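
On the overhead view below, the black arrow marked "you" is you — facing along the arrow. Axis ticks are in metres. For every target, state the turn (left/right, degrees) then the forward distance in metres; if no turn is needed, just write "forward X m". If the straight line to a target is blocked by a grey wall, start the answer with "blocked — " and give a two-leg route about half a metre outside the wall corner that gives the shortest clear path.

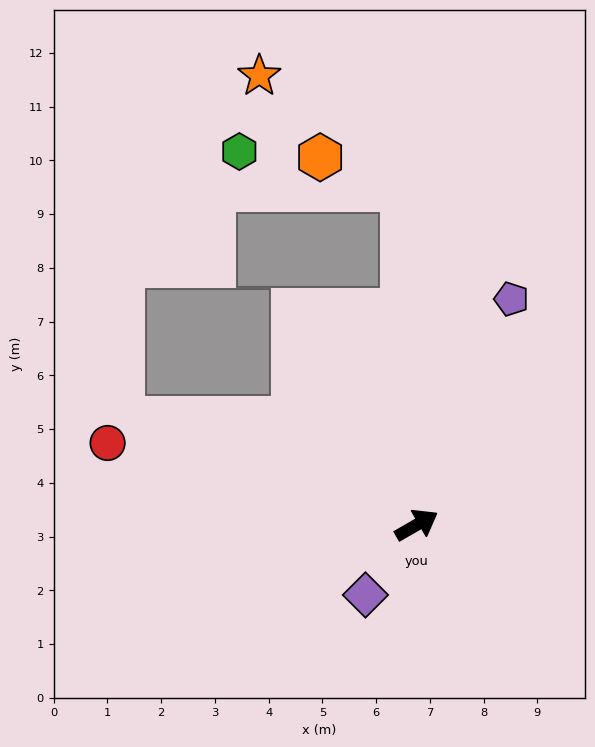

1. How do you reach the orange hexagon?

blocked — turn left 62°, forward 6.3 m, then turn left 67°, forward 1.7 m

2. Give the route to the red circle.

turn left 135°, forward 5.9 m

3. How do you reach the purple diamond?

turn right 156°, forward 1.6 m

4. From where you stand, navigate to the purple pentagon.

turn left 37°, forward 4.6 m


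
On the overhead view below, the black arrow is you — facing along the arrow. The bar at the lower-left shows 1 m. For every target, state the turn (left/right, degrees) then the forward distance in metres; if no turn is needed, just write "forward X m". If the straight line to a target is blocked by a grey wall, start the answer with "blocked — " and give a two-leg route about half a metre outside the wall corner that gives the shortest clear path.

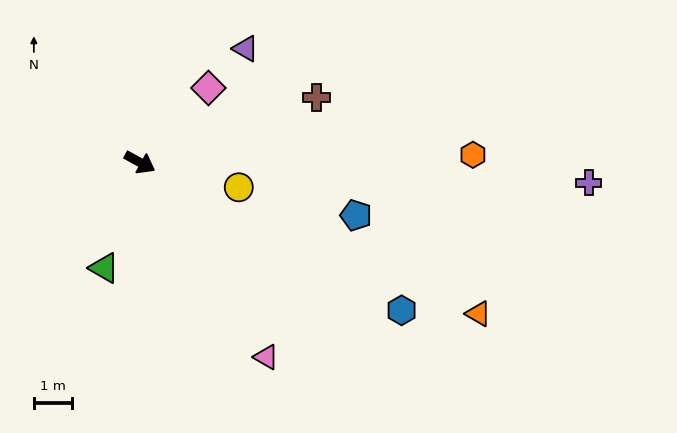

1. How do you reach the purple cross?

turn left 26°, forward 11.6 m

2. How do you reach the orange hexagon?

turn left 30°, forward 8.6 m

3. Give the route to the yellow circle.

turn left 15°, forward 2.6 m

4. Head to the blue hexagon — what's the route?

forward 7.8 m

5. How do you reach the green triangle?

turn right 80°, forward 2.9 m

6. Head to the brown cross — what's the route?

turn left 49°, forward 4.9 m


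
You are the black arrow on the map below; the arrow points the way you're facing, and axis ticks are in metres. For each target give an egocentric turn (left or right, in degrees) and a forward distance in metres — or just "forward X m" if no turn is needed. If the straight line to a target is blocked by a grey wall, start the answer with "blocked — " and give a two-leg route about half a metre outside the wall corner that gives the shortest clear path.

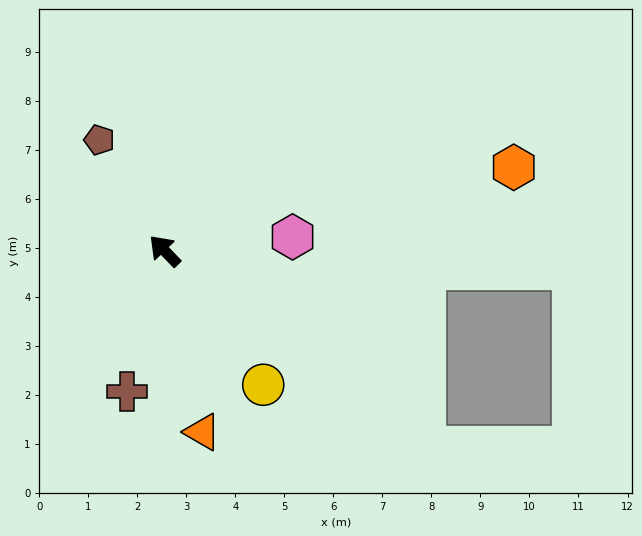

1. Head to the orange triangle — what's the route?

turn left 148°, forward 3.8 m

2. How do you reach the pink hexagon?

turn right 128°, forward 2.6 m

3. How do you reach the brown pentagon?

turn right 13°, forward 2.6 m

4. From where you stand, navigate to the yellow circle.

turn left 172°, forward 3.4 m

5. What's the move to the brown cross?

turn left 121°, forward 3.0 m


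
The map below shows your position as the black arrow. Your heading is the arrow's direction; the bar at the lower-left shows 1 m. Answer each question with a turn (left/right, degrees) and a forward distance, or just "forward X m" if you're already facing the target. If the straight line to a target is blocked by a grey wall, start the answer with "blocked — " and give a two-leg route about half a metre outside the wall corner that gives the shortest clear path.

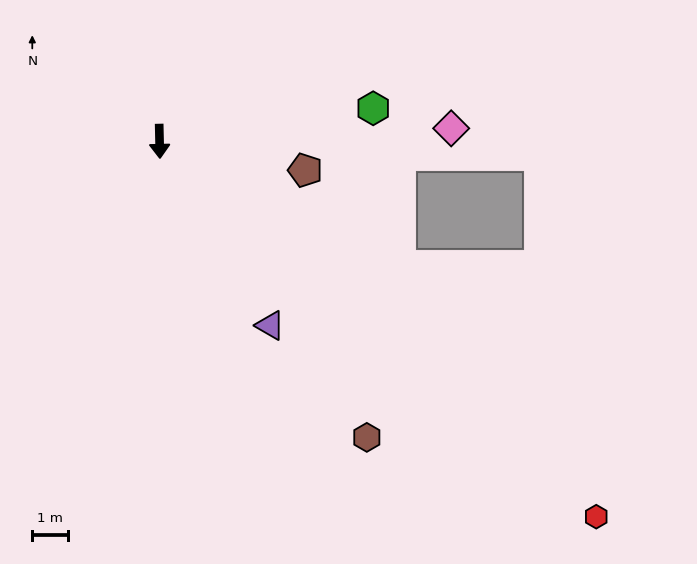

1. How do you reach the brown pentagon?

turn left 77°, forward 4.1 m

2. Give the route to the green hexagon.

turn left 97°, forward 6.0 m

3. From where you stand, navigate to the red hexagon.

turn left 48°, forward 16.1 m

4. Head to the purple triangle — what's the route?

turn left 30°, forward 6.0 m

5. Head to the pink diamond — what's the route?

turn left 91°, forward 8.1 m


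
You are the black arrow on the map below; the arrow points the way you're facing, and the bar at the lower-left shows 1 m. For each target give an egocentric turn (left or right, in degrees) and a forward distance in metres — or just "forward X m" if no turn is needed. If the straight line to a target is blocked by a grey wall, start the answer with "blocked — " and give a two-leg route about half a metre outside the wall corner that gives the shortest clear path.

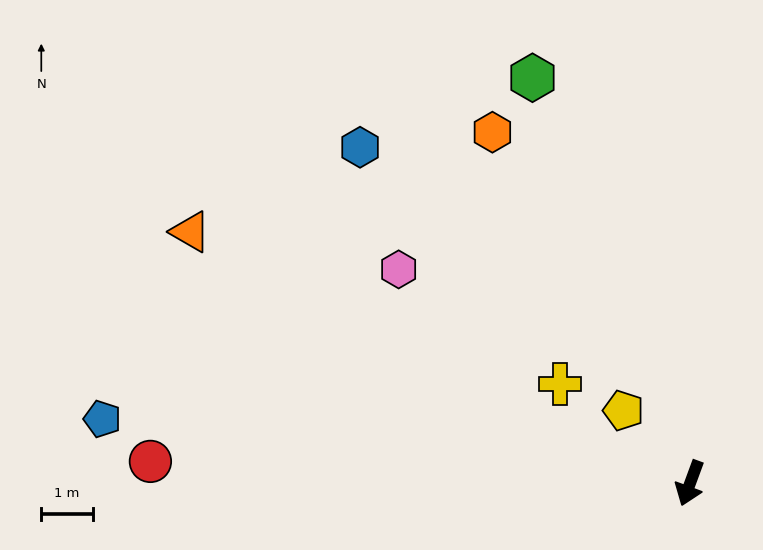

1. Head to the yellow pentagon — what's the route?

turn right 117°, forward 1.9 m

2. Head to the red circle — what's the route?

turn right 72°, forward 10.5 m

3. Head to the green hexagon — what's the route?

turn right 139°, forward 8.5 m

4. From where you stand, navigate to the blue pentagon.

turn right 76°, forward 11.5 m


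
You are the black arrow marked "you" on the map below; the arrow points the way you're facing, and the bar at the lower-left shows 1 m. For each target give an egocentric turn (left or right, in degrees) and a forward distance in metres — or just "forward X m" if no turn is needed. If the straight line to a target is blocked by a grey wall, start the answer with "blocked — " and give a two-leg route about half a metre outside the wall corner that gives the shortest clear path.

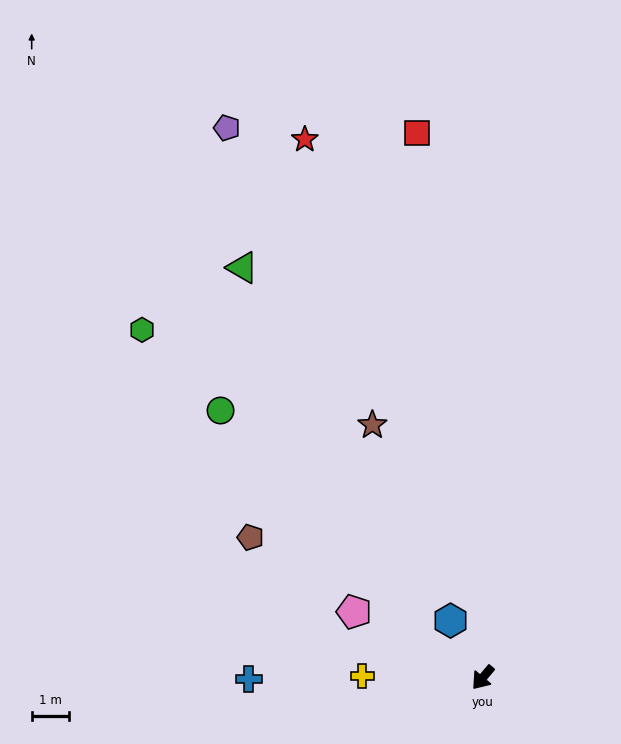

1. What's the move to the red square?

turn right 133°, forward 14.8 m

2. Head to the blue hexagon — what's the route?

turn right 110°, forward 1.8 m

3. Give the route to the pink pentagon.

turn right 77°, forward 3.9 m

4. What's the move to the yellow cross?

turn right 51°, forward 3.3 m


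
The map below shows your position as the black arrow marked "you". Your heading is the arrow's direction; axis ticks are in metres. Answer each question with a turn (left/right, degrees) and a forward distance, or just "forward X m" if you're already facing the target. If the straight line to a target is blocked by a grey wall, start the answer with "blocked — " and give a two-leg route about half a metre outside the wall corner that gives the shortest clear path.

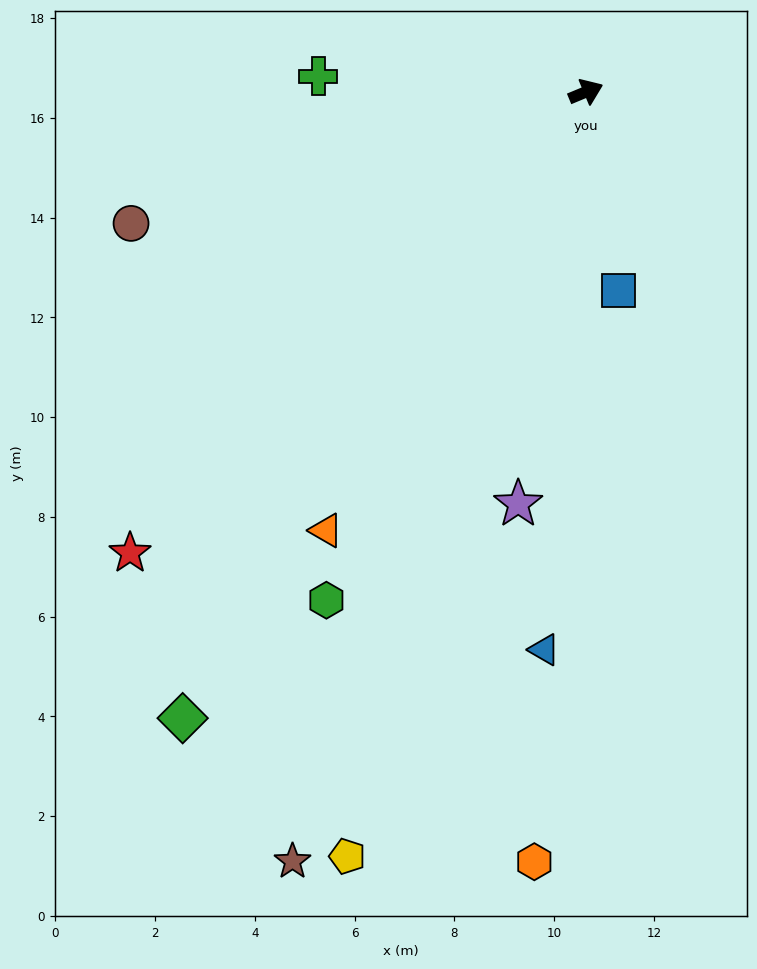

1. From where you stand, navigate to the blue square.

turn right 103°, forward 4.0 m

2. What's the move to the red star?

turn right 157°, forward 13.0 m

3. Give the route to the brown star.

turn right 133°, forward 16.5 m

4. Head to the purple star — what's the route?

turn right 122°, forward 8.4 m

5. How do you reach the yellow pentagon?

turn right 130°, forward 16.1 m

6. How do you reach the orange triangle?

turn right 143°, forward 10.2 m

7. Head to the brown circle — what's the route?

turn left 174°, forward 9.5 m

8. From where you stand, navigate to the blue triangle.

turn right 117°, forward 11.2 m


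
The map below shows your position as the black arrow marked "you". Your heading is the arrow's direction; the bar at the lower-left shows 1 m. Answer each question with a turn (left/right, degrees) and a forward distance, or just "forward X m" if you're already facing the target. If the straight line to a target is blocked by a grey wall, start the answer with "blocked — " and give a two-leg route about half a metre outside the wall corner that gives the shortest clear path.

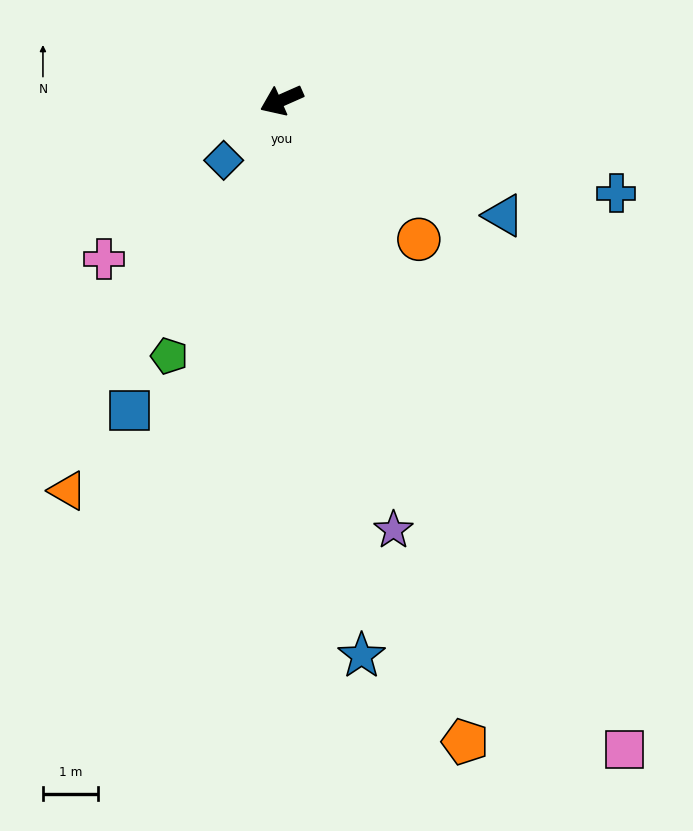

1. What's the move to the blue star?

turn left 74°, forward 10.1 m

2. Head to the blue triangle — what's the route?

turn left 129°, forward 4.5 m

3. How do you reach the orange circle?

turn left 111°, forward 3.5 m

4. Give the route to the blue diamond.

turn left 22°, forward 1.5 m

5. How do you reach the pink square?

turn left 94°, forward 13.2 m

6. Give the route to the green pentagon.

turn left 42°, forward 5.0 m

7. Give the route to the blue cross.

turn left 141°, forward 6.3 m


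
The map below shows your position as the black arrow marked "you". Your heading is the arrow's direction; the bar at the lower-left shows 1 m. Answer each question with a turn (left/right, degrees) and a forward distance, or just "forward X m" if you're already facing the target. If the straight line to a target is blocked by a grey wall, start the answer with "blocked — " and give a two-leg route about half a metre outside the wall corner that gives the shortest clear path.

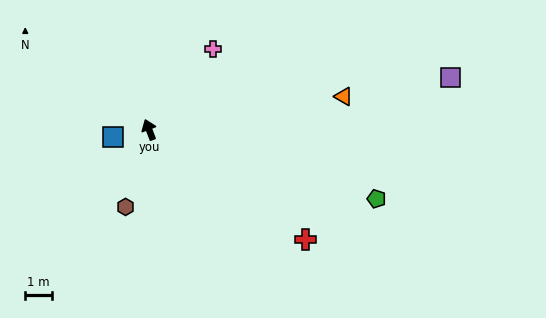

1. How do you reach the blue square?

turn left 80°, forward 1.4 m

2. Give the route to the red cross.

turn right 146°, forward 7.2 m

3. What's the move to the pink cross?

turn right 59°, forward 3.9 m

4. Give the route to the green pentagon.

turn right 128°, forward 8.9 m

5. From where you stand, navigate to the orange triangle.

turn right 101°, forward 7.4 m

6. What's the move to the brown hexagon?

turn left 142°, forward 3.0 m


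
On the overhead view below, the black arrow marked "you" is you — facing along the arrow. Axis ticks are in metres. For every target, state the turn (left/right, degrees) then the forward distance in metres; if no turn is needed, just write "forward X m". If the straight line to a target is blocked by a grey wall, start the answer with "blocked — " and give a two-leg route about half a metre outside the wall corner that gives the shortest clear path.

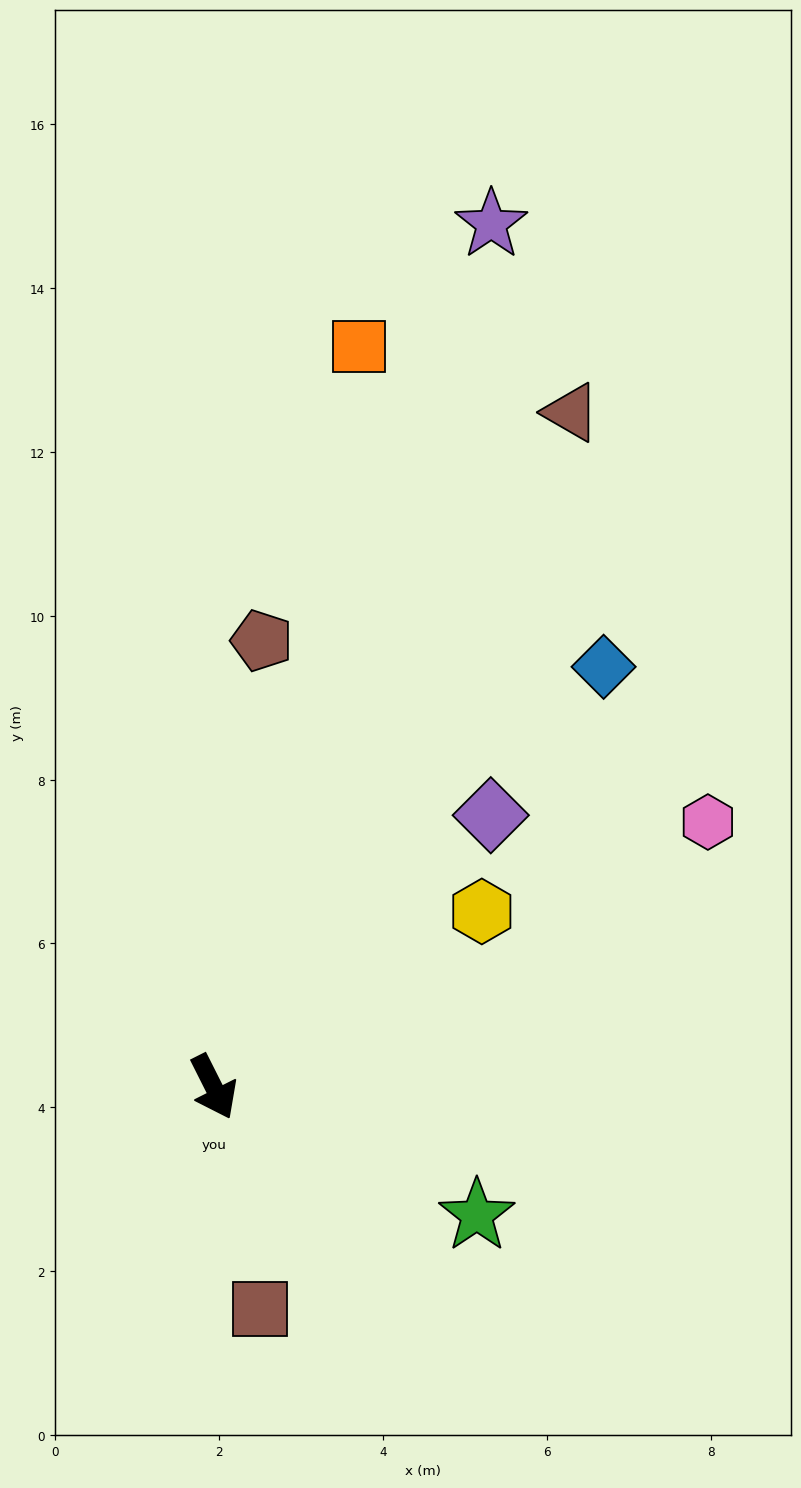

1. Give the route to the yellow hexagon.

turn left 97°, forward 3.9 m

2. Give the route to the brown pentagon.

turn left 147°, forward 5.5 m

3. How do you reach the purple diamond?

turn left 108°, forward 4.7 m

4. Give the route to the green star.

turn left 37°, forward 3.6 m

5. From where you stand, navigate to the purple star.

turn left 135°, forward 11.1 m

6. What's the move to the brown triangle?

turn left 125°, forward 9.3 m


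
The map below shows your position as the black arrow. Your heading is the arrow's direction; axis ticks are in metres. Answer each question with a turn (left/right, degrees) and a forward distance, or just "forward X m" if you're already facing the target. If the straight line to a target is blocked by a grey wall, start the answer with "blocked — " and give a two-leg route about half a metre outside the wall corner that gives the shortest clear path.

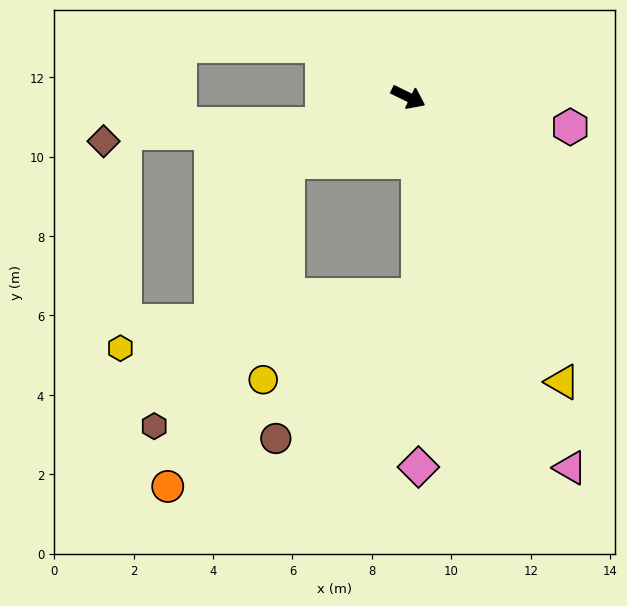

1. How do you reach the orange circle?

blocked — turn right 126°, forward 3.5 m, then turn left 42°, forward 8.7 m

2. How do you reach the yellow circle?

blocked — turn right 126°, forward 3.5 m, then turn left 56°, forward 5.5 m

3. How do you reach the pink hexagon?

turn left 16°, forward 4.2 m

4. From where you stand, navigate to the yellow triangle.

turn right 36°, forward 8.2 m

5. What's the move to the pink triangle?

turn right 40°, forward 10.2 m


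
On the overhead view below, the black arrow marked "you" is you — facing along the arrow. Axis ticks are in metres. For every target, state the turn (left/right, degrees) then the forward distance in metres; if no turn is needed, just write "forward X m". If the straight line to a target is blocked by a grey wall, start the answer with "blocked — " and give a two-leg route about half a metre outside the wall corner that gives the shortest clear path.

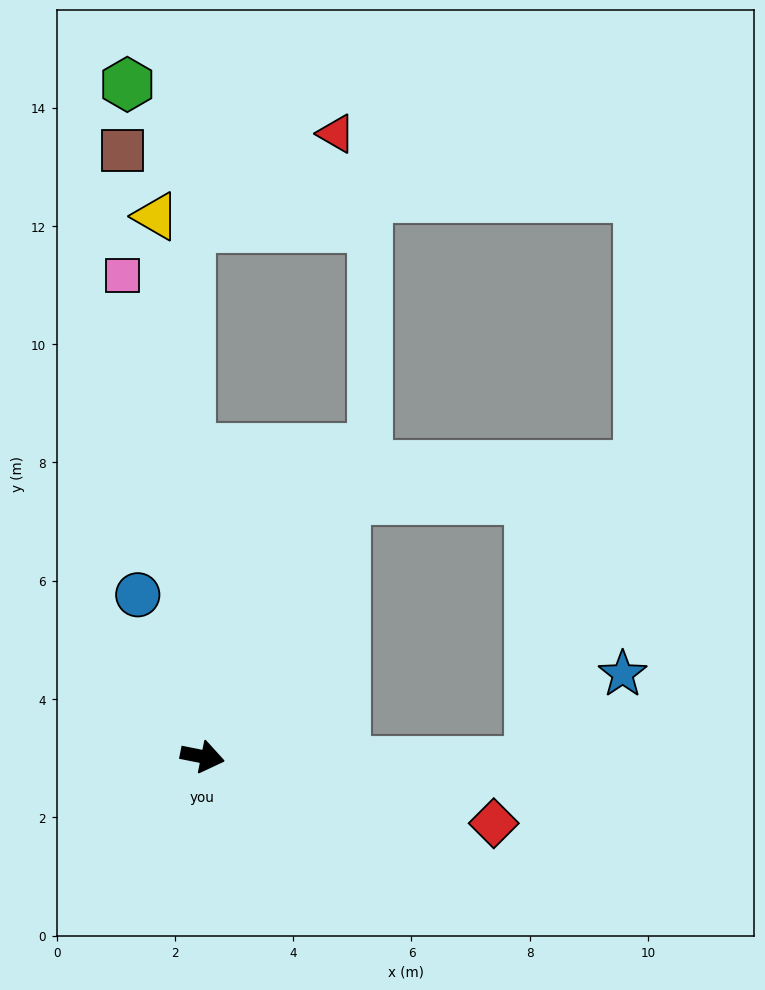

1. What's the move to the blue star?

blocked — turn left 11°, forward 5.5 m, then turn left 43°, forward 2.2 m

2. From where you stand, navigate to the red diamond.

forward 5.1 m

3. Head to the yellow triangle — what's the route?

turn left 106°, forward 9.2 m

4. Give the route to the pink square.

turn left 111°, forward 8.2 m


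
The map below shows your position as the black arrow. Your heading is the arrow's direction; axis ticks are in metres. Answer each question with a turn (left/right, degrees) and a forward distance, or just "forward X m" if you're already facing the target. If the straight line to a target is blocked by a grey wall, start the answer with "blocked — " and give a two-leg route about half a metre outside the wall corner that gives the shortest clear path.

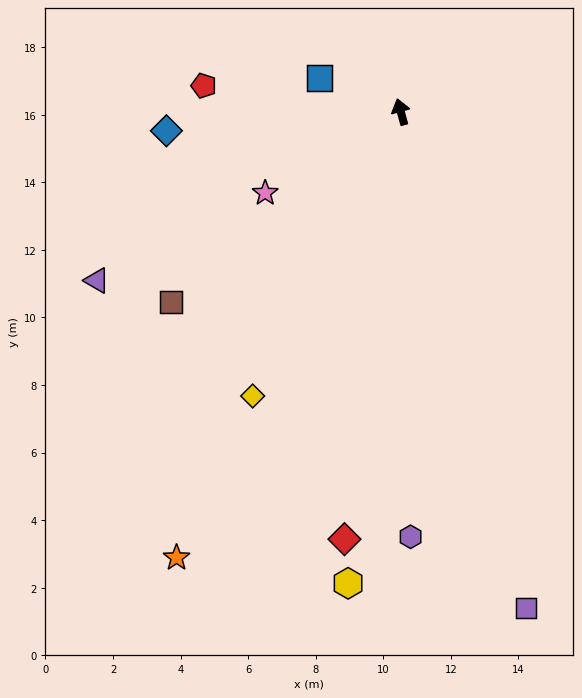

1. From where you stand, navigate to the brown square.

turn left 114°, forward 8.8 m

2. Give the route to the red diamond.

turn left 157°, forward 12.8 m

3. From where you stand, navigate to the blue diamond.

turn left 79°, forward 7.0 m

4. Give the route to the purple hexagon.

turn left 166°, forward 12.6 m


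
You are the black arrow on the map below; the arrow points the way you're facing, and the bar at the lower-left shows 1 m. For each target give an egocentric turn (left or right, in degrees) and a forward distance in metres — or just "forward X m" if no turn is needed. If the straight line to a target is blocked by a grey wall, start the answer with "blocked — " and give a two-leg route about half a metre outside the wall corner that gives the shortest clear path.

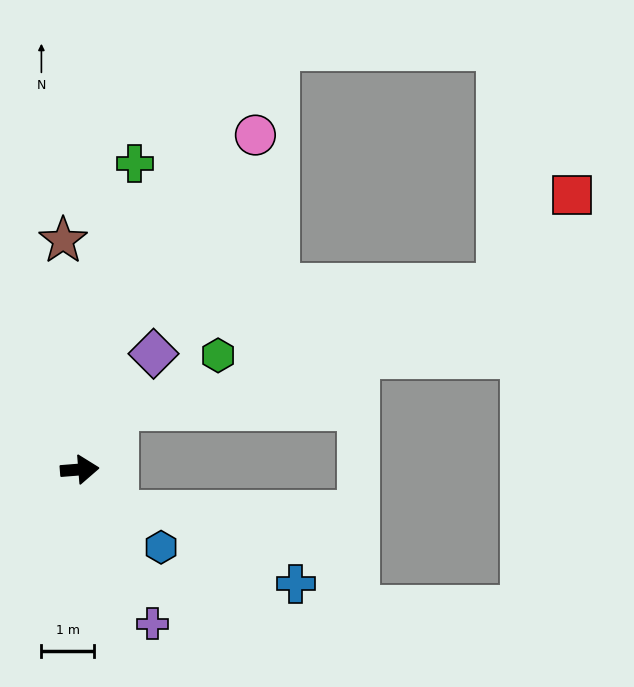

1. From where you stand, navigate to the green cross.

turn left 75°, forward 5.9 m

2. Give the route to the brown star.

turn left 90°, forward 4.4 m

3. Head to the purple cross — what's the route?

turn right 69°, forward 3.3 m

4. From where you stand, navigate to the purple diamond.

turn left 53°, forward 2.6 m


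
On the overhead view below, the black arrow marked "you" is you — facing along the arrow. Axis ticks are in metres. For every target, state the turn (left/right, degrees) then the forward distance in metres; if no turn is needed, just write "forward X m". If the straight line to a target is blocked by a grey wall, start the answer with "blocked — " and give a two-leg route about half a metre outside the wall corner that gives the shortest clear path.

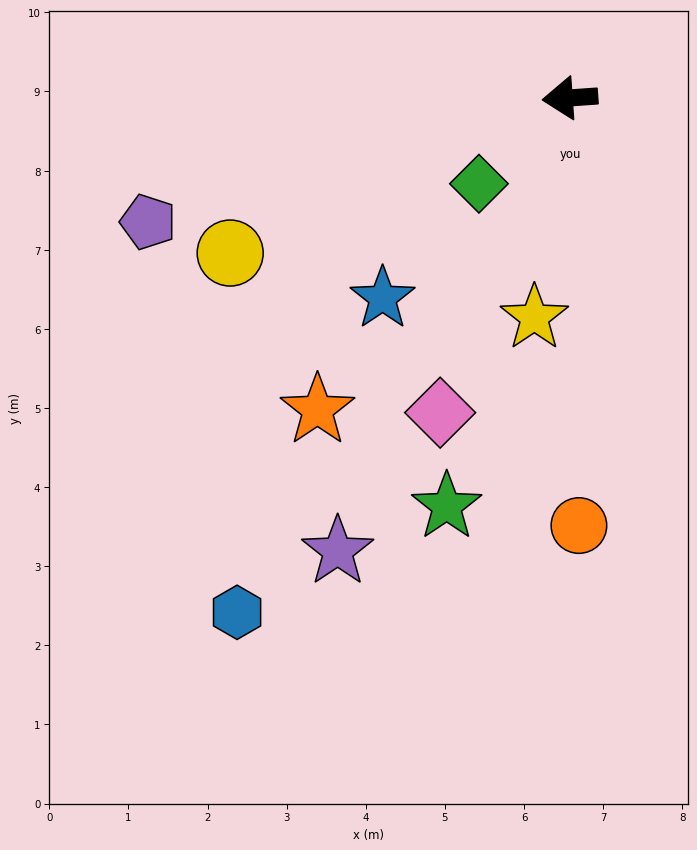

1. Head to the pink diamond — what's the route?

turn left 64°, forward 4.3 m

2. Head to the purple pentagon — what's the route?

turn left 12°, forward 5.6 m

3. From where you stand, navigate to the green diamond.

turn left 39°, forward 1.6 m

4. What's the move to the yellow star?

turn left 77°, forward 2.8 m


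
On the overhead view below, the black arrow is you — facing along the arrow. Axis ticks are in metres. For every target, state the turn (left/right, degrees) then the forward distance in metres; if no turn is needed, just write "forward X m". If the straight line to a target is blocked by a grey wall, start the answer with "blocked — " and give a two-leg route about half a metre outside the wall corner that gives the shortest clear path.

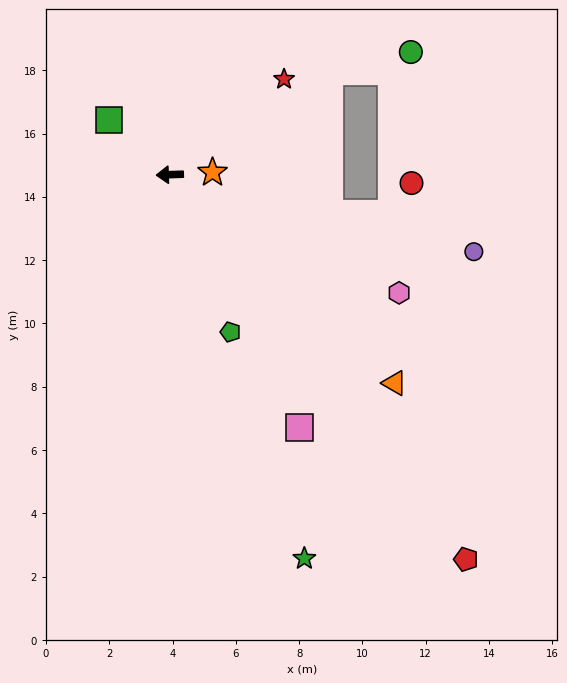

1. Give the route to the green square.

turn right 44°, forward 2.6 m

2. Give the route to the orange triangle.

turn left 135°, forward 9.7 m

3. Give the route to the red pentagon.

turn left 126°, forward 15.3 m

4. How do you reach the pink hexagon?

turn left 151°, forward 8.2 m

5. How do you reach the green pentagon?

turn left 109°, forward 5.3 m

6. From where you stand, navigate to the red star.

turn right 142°, forward 4.7 m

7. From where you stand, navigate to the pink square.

turn left 115°, forward 9.0 m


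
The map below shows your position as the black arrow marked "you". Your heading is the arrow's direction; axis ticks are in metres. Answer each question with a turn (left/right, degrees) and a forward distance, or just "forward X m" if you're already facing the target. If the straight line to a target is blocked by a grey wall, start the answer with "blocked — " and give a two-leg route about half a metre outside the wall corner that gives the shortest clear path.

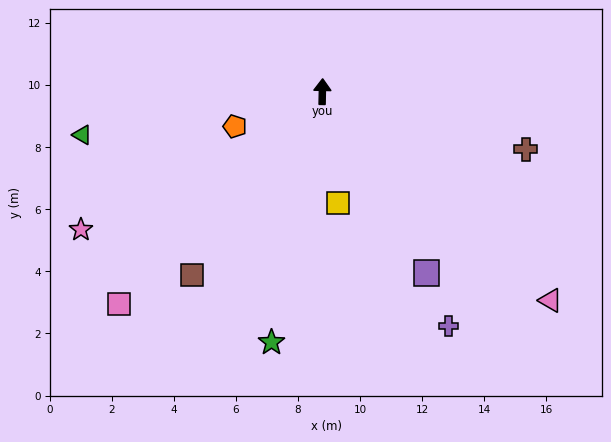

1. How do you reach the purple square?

turn right 149°, forward 6.7 m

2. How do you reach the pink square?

turn left 138°, forward 9.5 m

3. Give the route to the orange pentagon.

turn left 113°, forward 3.0 m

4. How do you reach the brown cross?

turn right 105°, forward 6.8 m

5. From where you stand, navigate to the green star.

turn left 170°, forward 8.2 m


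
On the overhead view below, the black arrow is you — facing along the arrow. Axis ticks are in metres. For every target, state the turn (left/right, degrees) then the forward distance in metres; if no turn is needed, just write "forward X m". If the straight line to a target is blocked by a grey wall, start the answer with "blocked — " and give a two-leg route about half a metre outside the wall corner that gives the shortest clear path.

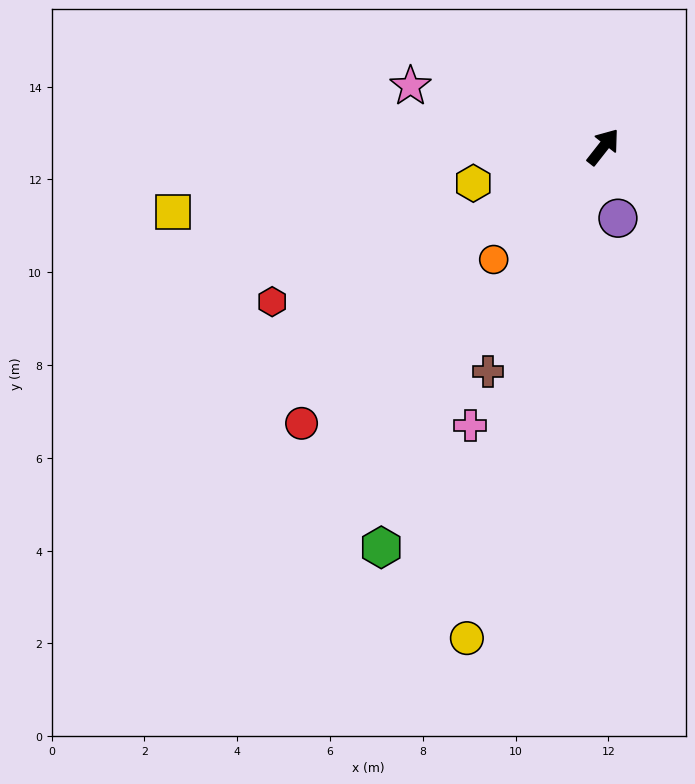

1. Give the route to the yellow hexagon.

turn left 144°, forward 2.9 m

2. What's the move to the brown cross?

turn right 169°, forward 5.4 m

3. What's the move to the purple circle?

turn right 130°, forward 1.6 m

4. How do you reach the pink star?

turn left 111°, forward 4.4 m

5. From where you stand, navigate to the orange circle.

turn left 174°, forward 3.4 m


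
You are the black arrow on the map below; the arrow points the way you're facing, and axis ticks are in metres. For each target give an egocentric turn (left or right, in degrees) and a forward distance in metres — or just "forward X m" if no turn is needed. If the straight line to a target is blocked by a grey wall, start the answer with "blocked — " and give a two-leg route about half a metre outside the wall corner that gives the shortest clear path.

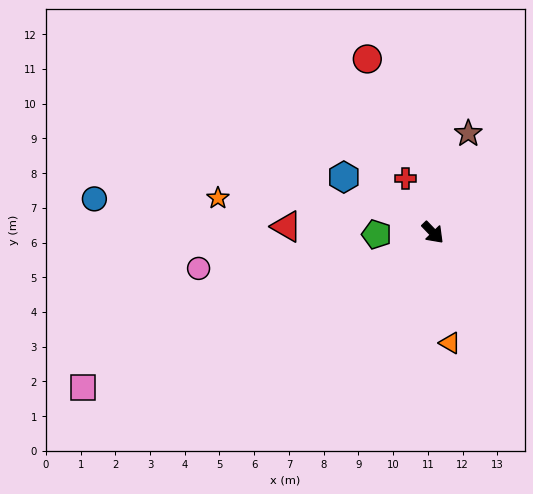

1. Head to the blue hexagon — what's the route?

turn right 166°, forward 3.0 m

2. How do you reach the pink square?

turn right 110°, forward 11.0 m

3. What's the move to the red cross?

turn left 163°, forward 1.7 m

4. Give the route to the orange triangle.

turn right 35°, forward 3.2 m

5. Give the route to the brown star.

turn left 116°, forward 3.0 m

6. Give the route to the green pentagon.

turn right 132°, forward 1.6 m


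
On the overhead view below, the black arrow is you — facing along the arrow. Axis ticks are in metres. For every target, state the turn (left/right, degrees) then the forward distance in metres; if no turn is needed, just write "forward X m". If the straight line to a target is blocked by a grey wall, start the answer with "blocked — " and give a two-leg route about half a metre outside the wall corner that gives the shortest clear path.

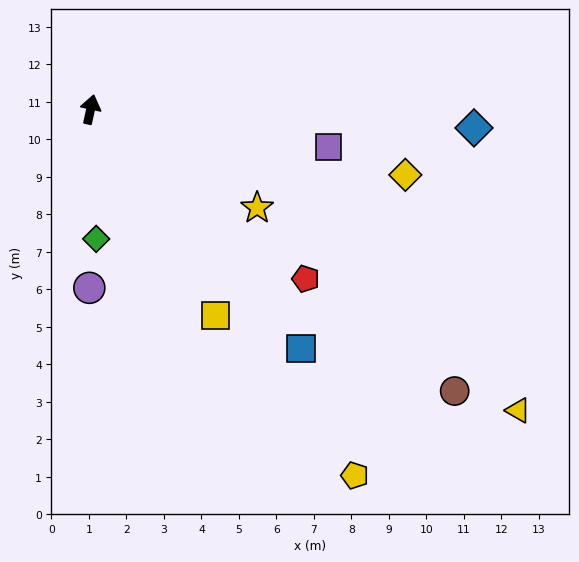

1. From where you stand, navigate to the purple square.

turn right 87°, forward 6.4 m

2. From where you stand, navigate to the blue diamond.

turn right 80°, forward 10.2 m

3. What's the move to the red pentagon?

turn right 116°, forward 7.3 m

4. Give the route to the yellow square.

turn right 137°, forward 6.4 m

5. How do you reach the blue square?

turn right 126°, forward 8.5 m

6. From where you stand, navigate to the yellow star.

turn right 108°, forward 5.2 m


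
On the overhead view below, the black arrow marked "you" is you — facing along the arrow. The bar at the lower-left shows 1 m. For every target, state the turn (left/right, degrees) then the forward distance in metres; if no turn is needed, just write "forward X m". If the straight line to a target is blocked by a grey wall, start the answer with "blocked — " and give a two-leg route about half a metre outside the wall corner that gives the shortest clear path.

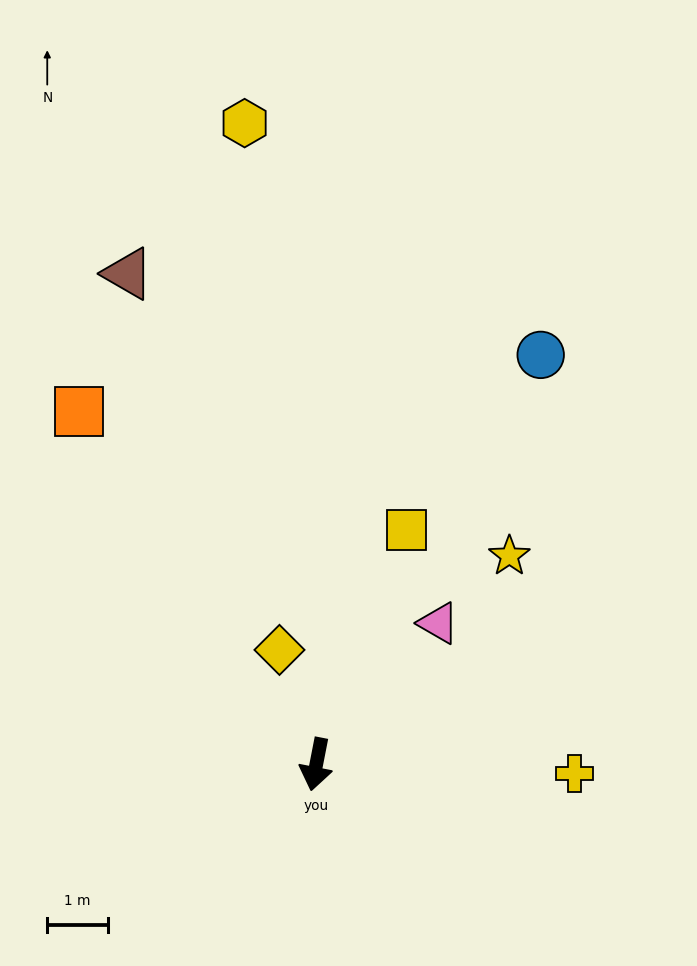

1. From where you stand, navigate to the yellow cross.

turn left 99°, forward 4.3 m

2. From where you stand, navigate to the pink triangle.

turn left 150°, forward 3.1 m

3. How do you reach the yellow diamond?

turn right 151°, forward 2.0 m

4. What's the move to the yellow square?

turn left 170°, forward 4.1 m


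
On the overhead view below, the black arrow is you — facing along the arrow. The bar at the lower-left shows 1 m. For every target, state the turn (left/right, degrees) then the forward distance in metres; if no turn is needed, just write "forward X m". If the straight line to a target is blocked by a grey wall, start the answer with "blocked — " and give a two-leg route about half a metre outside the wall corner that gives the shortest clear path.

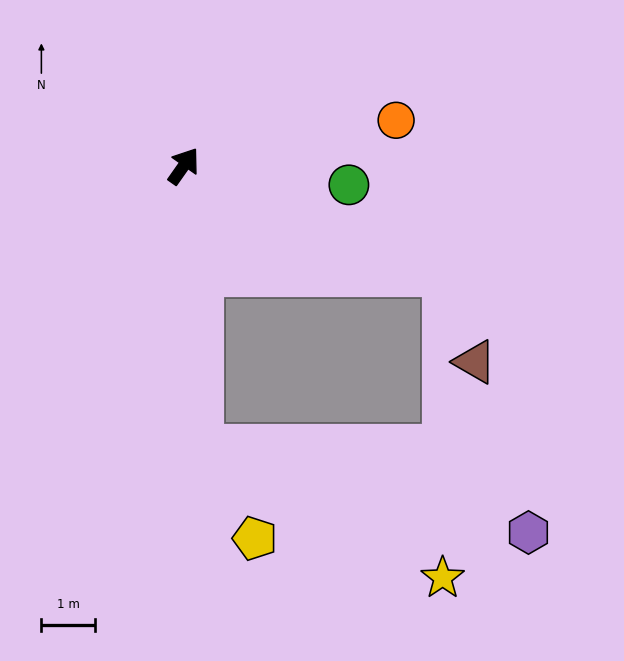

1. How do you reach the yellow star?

blocked — turn right 141°, forward 5.3 m, then turn left 58°, forward 5.2 m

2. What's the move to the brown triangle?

blocked — turn right 77°, forward 5.3 m, then turn right 49°, forward 1.7 m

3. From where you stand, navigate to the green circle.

turn right 61°, forward 3.1 m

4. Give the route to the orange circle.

turn right 43°, forward 4.1 m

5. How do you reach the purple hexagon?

blocked — turn right 141°, forward 5.3 m, then turn left 72°, forward 6.4 m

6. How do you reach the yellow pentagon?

blocked — turn right 141°, forward 5.3 m, then turn left 27°, forward 2.0 m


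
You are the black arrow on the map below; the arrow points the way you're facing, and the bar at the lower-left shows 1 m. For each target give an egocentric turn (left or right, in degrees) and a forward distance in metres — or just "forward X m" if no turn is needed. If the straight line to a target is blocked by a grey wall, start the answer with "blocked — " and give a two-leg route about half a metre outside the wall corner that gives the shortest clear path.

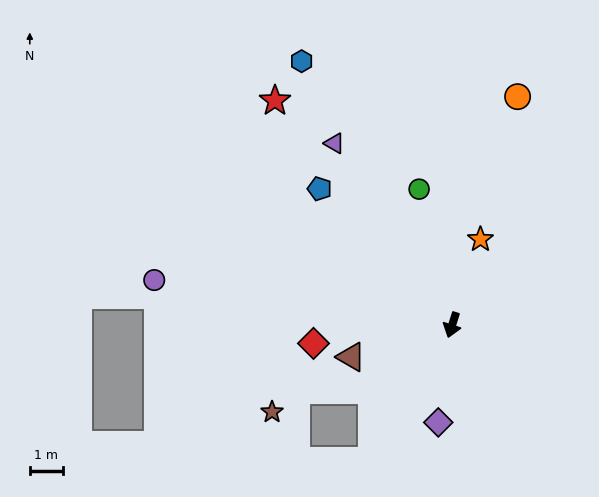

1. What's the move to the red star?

turn right 124°, forward 8.6 m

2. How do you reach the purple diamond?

turn left 9°, forward 3.0 m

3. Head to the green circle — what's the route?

turn right 149°, forward 4.2 m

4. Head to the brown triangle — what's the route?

turn right 55°, forward 3.2 m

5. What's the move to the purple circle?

turn right 81°, forward 9.1 m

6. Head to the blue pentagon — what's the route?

turn right 118°, forward 5.7 m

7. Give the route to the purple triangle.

turn right 130°, forward 6.5 m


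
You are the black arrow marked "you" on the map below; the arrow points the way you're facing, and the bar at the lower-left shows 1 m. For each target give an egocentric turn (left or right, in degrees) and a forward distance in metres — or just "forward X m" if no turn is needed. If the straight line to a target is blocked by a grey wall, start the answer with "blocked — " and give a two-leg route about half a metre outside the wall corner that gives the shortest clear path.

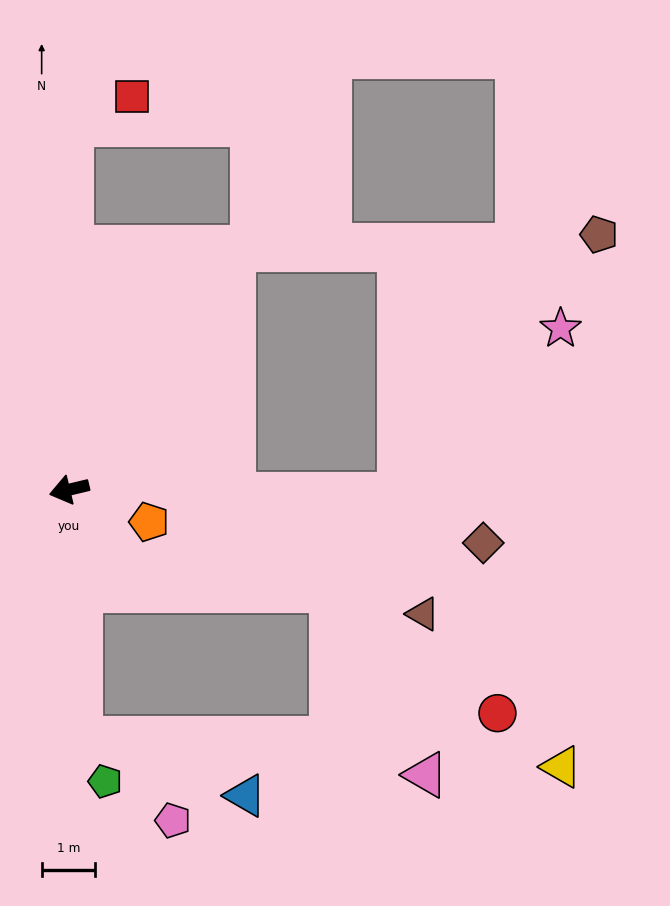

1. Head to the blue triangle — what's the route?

blocked — turn left 79°, forward 4.7 m, then turn left 69°, forward 3.3 m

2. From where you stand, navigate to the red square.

blocked — turn right 104°, forward 6.9 m, then turn right 66°, forward 1.3 m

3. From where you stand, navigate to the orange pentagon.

turn left 145°, forward 1.6 m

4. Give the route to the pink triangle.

blocked — turn left 79°, forward 4.7 m, then turn left 82°, forward 6.5 m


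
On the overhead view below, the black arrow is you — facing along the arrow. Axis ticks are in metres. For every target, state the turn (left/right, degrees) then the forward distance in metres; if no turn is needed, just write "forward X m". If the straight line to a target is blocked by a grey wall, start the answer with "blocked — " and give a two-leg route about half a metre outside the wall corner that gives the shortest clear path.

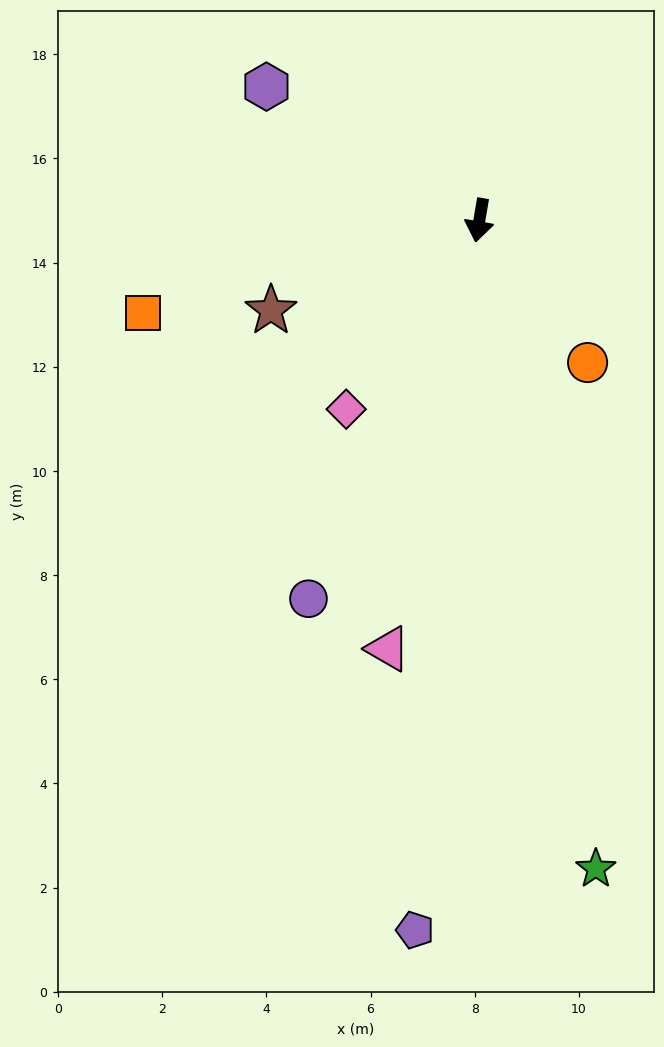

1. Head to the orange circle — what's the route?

turn left 47°, forward 3.4 m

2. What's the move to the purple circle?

turn right 15°, forward 8.0 m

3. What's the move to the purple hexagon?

turn right 112°, forward 4.8 m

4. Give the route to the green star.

turn left 20°, forward 12.7 m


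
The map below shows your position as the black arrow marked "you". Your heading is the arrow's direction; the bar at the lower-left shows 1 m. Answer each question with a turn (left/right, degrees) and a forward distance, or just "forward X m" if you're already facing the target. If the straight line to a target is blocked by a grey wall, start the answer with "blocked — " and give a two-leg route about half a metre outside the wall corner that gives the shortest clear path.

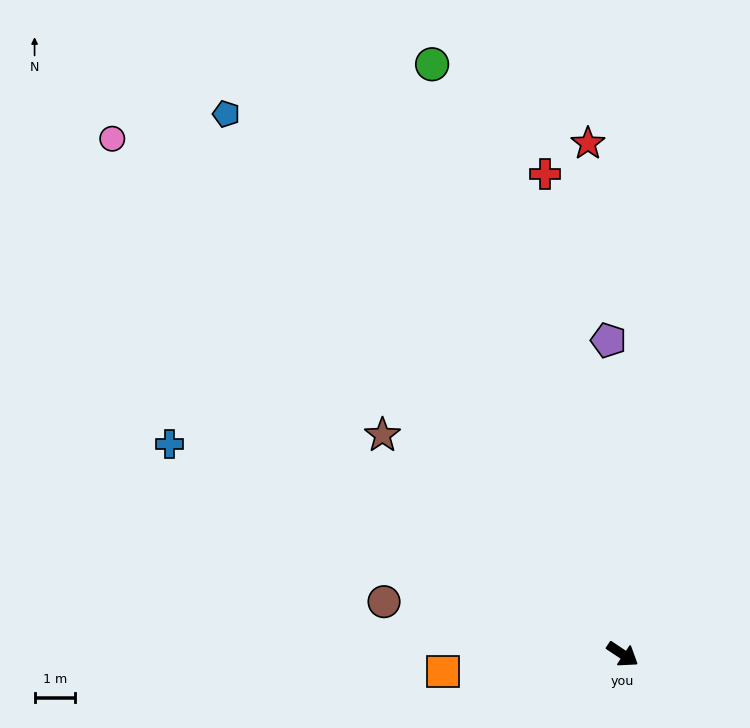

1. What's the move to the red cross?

turn left 133°, forward 11.9 m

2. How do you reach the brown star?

turn left 171°, forward 8.0 m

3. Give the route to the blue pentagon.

turn left 160°, forward 16.4 m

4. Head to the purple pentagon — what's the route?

turn left 126°, forward 7.7 m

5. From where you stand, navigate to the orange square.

turn right 141°, forward 4.4 m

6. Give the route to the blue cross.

turn right 171°, forward 12.2 m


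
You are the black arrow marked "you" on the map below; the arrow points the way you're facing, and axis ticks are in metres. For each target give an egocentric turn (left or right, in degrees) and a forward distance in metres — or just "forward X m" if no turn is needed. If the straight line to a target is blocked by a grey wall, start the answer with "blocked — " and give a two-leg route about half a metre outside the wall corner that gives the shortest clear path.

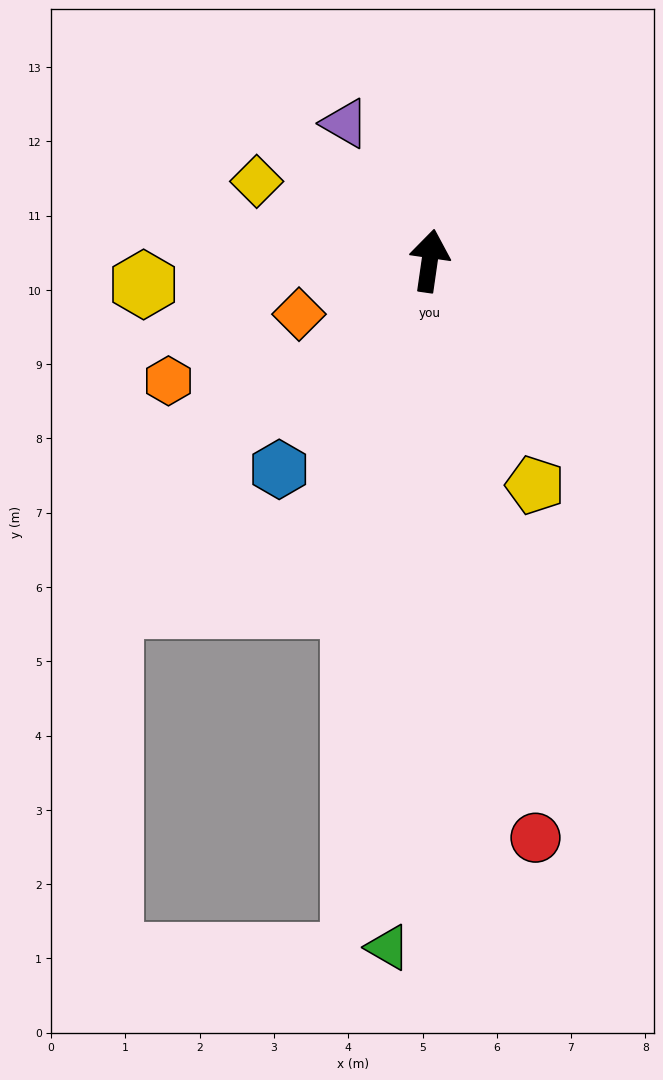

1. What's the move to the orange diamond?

turn left 120°, forward 1.9 m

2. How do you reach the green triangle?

turn right 175°, forward 9.3 m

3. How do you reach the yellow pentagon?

turn right 147°, forward 3.3 m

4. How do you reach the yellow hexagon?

turn left 103°, forward 3.9 m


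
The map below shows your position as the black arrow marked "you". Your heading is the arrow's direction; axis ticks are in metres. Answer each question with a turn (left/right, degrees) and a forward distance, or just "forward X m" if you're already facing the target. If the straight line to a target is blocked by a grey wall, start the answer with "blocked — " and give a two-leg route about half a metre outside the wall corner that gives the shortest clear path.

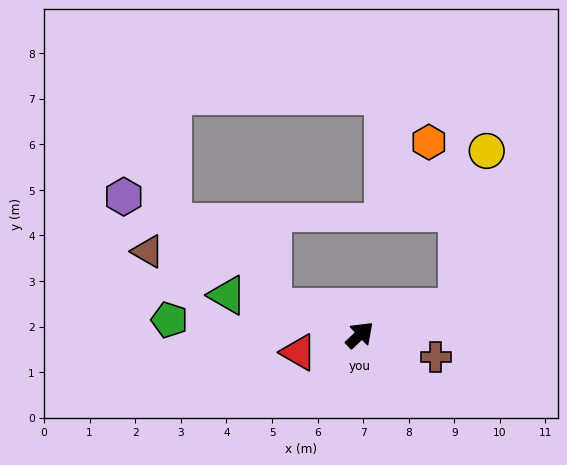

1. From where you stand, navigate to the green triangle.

turn left 120°, forward 3.0 m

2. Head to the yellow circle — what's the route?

blocked — turn right 28°, forward 2.2 m, then turn left 64°, forward 3.5 m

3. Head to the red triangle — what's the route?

turn left 153°, forward 1.4 m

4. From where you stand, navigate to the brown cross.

turn right 59°, forward 1.7 m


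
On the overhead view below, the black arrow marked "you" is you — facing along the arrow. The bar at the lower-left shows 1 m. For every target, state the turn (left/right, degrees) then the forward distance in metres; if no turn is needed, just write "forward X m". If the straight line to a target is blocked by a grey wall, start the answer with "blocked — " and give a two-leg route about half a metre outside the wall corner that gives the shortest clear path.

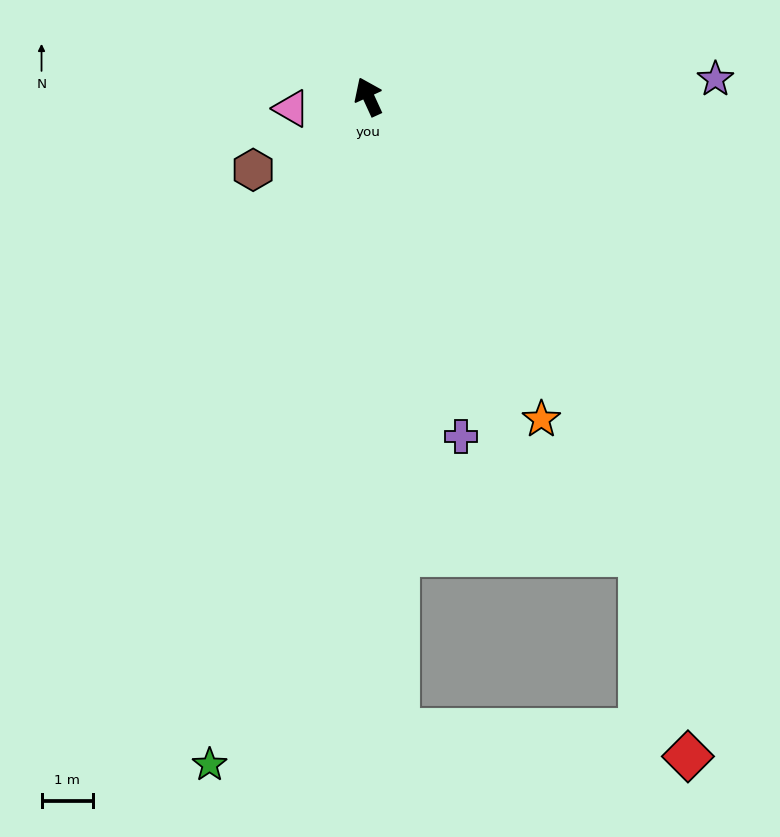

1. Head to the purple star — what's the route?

turn right 112°, forward 6.8 m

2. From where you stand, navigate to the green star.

turn left 142°, forward 13.4 m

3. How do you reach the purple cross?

turn left 171°, forward 6.9 m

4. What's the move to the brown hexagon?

turn left 98°, forward 2.7 m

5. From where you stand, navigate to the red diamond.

blocked — turn left 158°, forward 12.4 m, then turn left 82°, forward 5.7 m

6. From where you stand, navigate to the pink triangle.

turn left 74°, forward 1.5 m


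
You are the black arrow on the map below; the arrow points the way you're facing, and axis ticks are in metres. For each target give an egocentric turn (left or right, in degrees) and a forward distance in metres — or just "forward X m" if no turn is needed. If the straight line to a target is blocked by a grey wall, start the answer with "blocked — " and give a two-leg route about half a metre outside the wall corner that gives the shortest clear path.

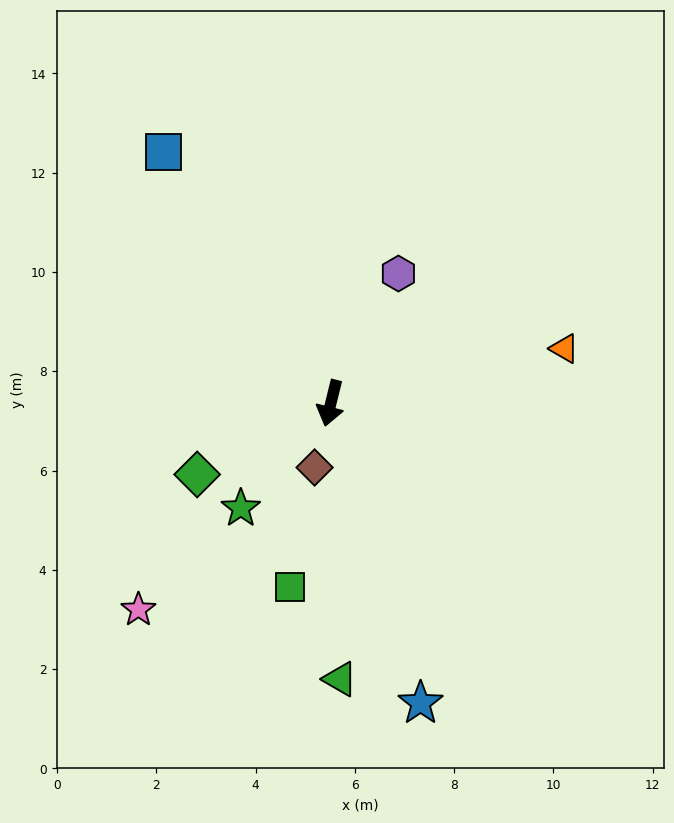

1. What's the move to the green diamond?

turn right 48°, forward 3.1 m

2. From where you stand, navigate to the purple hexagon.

turn left 166°, forward 2.9 m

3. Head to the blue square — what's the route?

turn right 132°, forward 6.1 m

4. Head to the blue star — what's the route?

turn left 30°, forward 6.3 m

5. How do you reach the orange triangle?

turn left 117°, forward 4.8 m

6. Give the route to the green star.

turn right 27°, forward 2.8 m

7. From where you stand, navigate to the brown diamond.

forward 1.3 m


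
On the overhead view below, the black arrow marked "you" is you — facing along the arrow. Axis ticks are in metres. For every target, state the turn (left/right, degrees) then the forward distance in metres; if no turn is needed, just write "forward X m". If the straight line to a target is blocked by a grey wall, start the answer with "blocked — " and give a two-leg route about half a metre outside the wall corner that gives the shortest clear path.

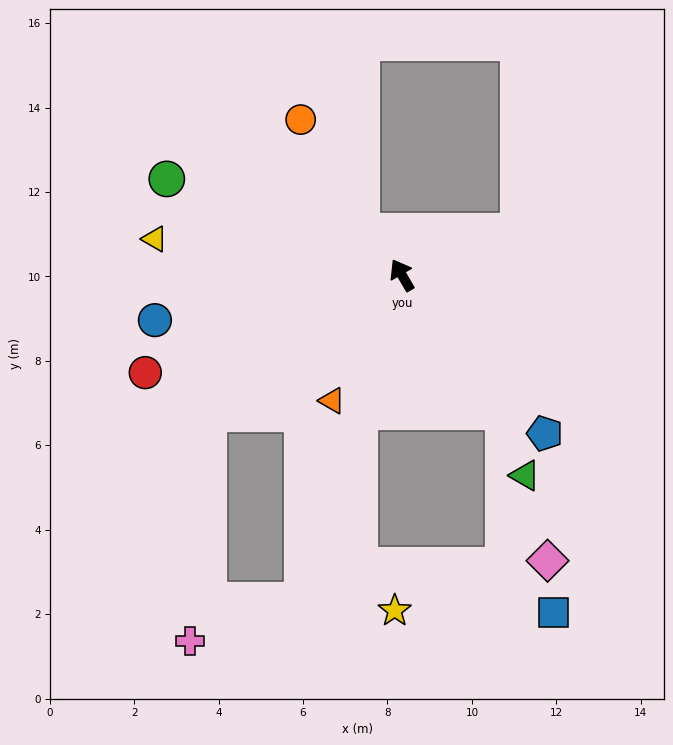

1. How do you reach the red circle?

turn left 81°, forward 6.5 m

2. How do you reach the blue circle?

turn left 70°, forward 5.9 m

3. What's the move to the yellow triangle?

turn left 51°, forward 5.9 m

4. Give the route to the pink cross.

blocked — turn left 133°, forward 8.1 m, then turn right 53°, forward 2.8 m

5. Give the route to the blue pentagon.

turn right 168°, forward 5.1 m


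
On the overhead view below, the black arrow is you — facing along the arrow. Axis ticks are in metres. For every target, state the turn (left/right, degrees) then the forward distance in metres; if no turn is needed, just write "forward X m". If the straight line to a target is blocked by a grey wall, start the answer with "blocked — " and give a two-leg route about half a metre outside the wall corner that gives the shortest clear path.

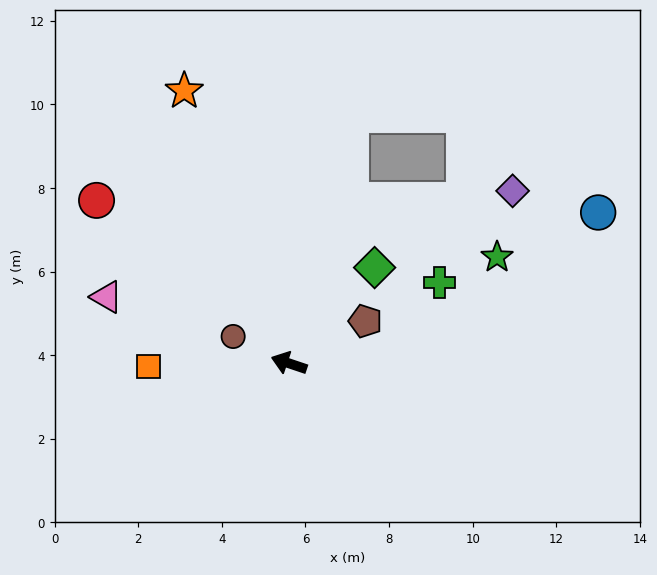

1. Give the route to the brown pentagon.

turn right 132°, forward 2.1 m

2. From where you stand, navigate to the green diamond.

turn right 113°, forward 3.1 m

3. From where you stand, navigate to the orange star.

turn right 50°, forward 7.0 m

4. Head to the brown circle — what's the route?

turn right 7°, forward 1.5 m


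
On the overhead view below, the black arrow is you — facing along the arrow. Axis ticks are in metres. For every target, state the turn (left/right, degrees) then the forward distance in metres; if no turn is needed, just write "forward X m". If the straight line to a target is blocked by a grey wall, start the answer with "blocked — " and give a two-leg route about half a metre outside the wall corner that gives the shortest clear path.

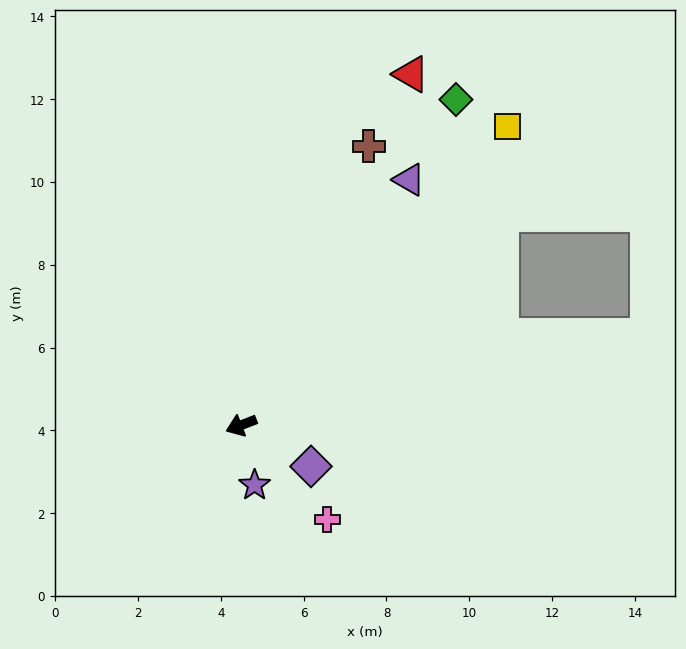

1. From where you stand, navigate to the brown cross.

turn right 136°, forward 7.4 m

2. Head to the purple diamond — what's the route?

turn left 128°, forward 2.0 m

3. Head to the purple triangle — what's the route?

turn right 146°, forward 7.2 m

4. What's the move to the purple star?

turn left 81°, forward 1.5 m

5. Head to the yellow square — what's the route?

turn right 153°, forward 9.7 m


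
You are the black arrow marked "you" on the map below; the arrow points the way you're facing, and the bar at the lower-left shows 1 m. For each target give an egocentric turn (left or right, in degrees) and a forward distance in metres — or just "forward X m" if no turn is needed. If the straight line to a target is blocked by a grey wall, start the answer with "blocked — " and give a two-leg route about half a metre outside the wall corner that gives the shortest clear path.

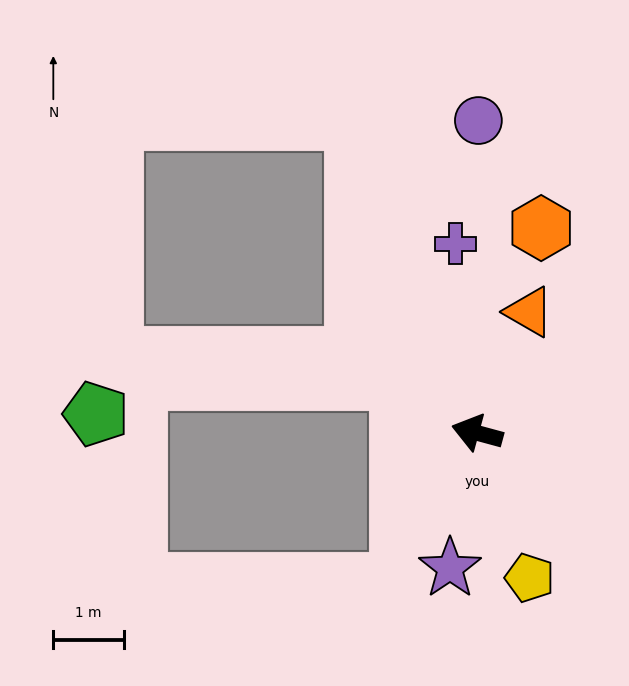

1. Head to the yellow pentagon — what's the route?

turn left 125°, forward 2.2 m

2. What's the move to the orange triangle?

turn right 98°, forward 1.9 m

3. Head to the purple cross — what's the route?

turn right 68°, forward 2.7 m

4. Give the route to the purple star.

turn left 94°, forward 2.0 m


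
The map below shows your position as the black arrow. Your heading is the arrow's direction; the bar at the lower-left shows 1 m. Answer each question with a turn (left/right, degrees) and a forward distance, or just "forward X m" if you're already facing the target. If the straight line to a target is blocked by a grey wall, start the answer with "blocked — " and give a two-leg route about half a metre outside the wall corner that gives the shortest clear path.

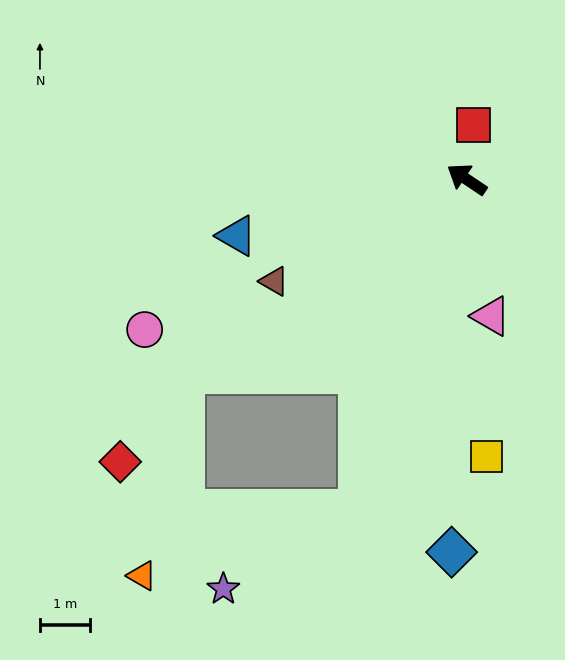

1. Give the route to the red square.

turn right 63°, forward 1.1 m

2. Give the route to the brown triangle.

turn left 62°, forward 4.4 m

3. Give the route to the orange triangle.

blocked — turn left 106°, forward 7.0 m, then turn right 55°, forward 4.6 m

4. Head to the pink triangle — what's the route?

turn left 134°, forward 2.8 m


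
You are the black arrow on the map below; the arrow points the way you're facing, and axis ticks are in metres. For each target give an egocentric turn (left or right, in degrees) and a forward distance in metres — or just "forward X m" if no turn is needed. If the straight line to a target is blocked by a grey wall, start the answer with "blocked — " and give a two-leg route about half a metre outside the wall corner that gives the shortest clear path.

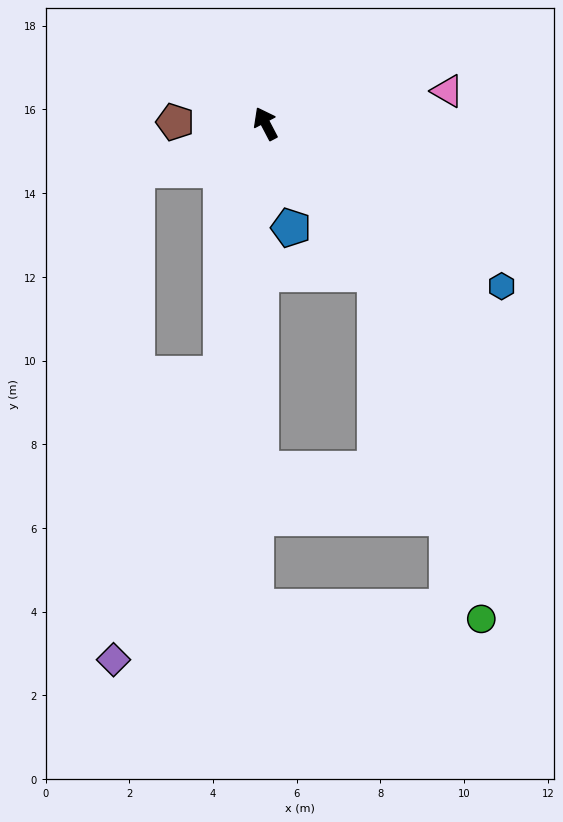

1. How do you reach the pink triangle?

turn right 107°, forward 4.4 m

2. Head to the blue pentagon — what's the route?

turn left 166°, forward 2.6 m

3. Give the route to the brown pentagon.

turn left 61°, forward 2.2 m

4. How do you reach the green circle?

blocked — turn right 172°, forward 4.4 m, then turn right 19°, forward 8.6 m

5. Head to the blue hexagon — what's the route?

turn right 152°, forward 6.8 m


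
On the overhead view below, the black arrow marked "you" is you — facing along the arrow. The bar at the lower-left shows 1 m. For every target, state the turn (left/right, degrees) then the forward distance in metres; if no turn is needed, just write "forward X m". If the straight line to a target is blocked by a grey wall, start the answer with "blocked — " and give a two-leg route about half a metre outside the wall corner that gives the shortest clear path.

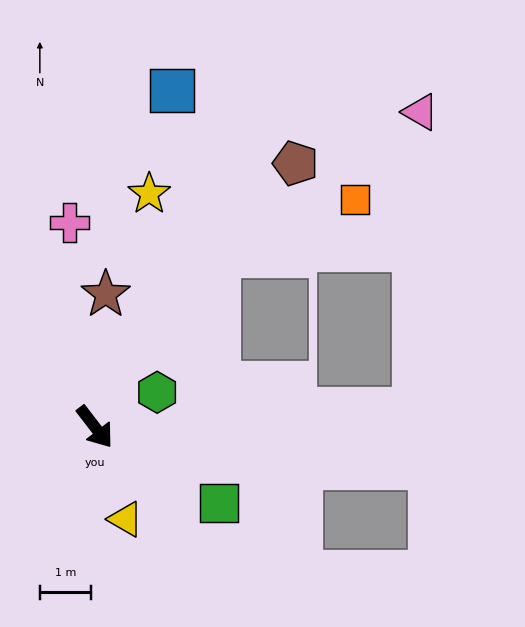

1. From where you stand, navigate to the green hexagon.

turn left 82°, forward 1.4 m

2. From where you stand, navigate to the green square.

turn left 21°, forward 2.8 m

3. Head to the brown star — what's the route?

turn left 138°, forward 2.6 m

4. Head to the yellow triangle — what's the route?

turn right 19°, forward 1.9 m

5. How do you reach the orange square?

blocked — turn left 107°, forward 4.1 m, then turn right 32°, forward 2.9 m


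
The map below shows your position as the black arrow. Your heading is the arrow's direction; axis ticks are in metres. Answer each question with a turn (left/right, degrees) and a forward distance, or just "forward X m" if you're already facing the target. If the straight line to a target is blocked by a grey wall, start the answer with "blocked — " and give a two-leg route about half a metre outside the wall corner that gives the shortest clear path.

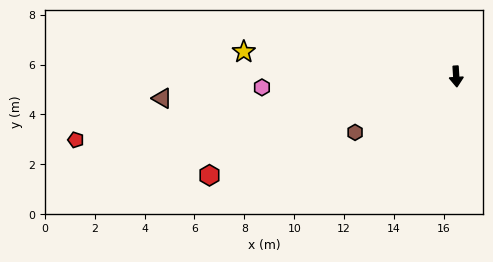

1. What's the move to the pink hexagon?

turn right 90°, forward 7.8 m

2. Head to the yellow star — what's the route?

turn right 100°, forward 8.6 m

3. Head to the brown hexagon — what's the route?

turn right 65°, forward 4.6 m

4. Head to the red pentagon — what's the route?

turn right 84°, forward 15.5 m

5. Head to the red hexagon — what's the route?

turn right 72°, forward 10.7 m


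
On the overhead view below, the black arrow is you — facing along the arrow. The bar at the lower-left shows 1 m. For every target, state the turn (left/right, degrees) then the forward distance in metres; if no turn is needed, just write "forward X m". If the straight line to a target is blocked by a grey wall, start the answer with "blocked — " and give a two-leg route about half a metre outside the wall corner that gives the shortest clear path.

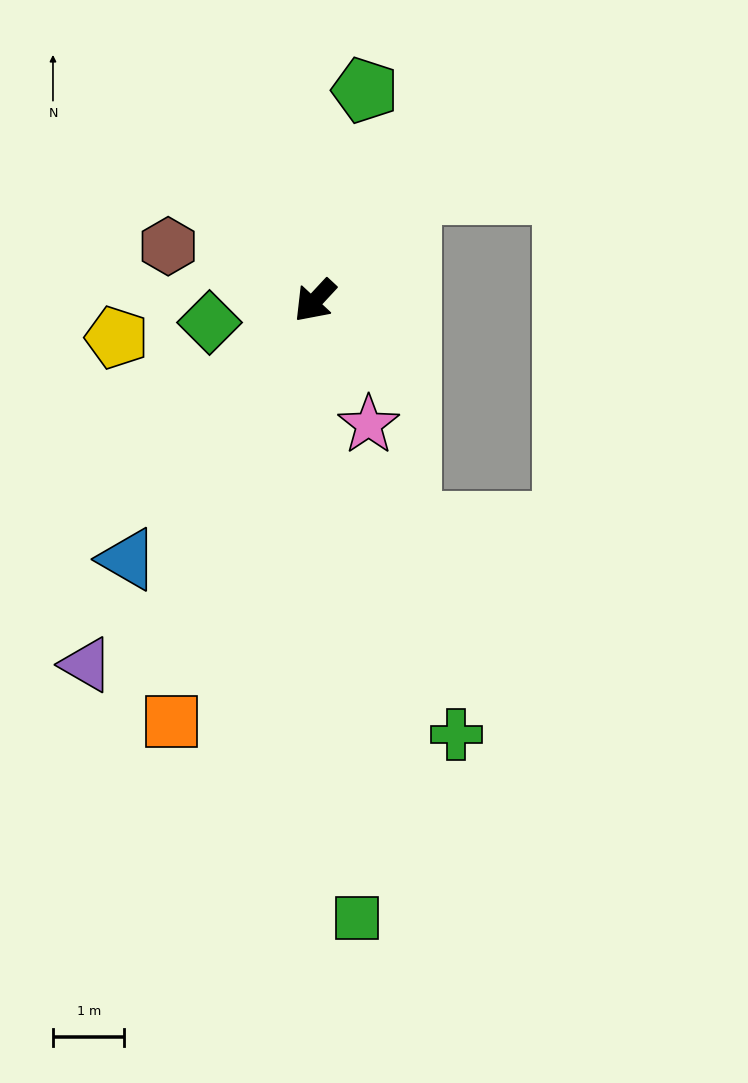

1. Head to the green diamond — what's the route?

turn right 35°, forward 1.5 m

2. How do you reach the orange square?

turn left 24°, forward 6.2 m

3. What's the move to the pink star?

turn left 66°, forward 1.9 m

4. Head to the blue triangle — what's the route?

turn left 7°, forward 4.5 m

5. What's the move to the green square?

turn left 47°, forward 8.7 m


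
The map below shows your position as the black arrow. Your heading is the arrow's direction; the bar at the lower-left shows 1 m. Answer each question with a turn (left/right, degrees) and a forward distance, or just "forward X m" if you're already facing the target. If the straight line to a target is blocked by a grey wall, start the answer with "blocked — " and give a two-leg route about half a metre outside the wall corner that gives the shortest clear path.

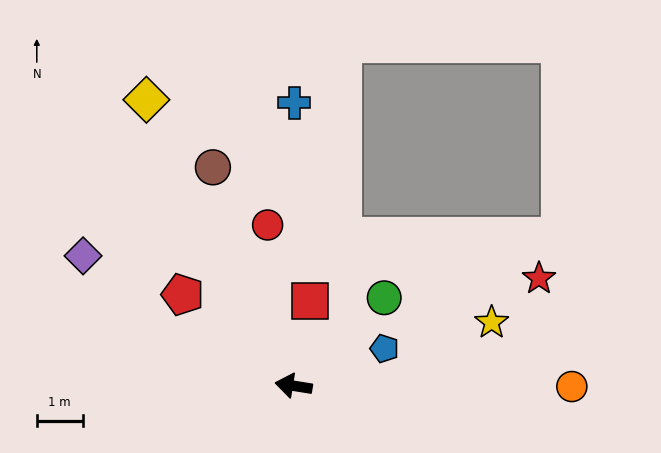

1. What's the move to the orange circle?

turn right 171°, forward 6.1 m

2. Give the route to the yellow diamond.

turn right 54°, forward 7.0 m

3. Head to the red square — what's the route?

turn right 92°, forward 1.9 m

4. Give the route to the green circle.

turn right 127°, forward 2.8 m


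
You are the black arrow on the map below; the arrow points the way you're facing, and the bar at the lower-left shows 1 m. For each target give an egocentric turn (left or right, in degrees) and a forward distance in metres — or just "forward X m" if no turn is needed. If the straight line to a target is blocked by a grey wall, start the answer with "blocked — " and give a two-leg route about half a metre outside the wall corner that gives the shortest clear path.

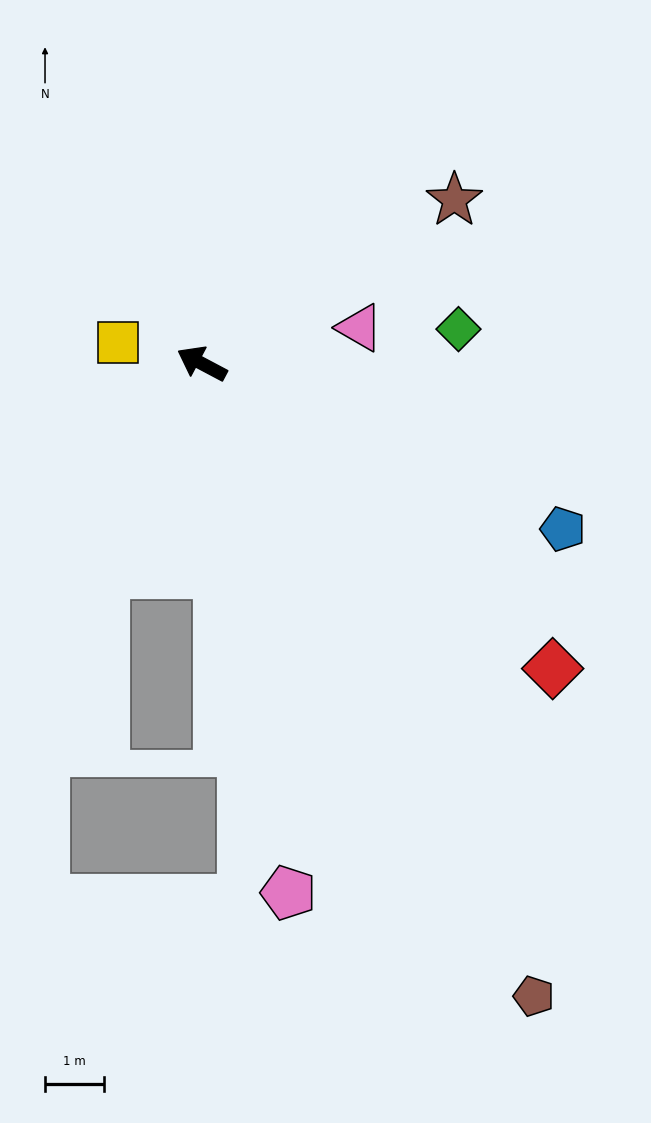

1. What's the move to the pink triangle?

turn right 139°, forward 2.7 m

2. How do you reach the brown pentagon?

turn left 146°, forward 12.0 m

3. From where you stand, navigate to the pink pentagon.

turn left 127°, forward 9.0 m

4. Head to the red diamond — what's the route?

turn left 167°, forward 7.8 m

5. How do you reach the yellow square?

turn left 14°, forward 1.5 m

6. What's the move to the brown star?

turn right 119°, forward 5.1 m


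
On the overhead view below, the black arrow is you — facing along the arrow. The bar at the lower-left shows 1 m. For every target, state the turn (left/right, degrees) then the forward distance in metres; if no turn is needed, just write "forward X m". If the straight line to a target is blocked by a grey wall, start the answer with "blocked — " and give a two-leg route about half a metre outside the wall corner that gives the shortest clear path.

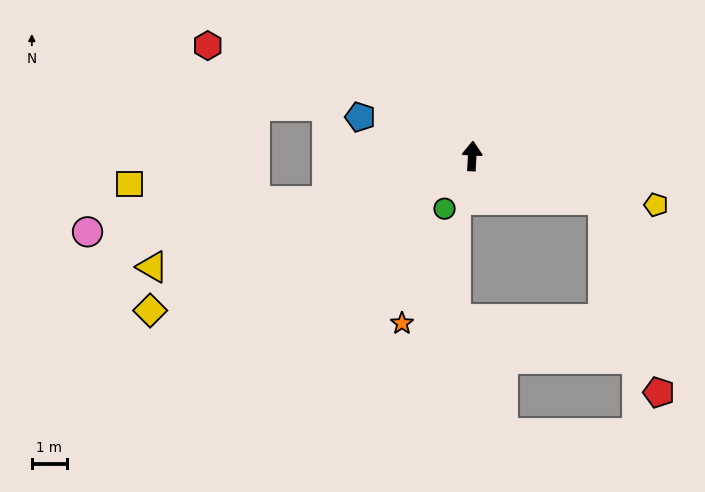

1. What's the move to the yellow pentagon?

turn right 102°, forward 5.4 m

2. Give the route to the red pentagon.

blocked — turn right 106°, forward 3.9 m, then turn right 55°, forward 5.7 m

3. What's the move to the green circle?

turn left 155°, forward 1.7 m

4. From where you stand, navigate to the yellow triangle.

turn left 112°, forward 9.7 m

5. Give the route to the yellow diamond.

turn left 119°, forward 10.2 m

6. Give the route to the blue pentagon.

turn left 74°, forward 3.4 m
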